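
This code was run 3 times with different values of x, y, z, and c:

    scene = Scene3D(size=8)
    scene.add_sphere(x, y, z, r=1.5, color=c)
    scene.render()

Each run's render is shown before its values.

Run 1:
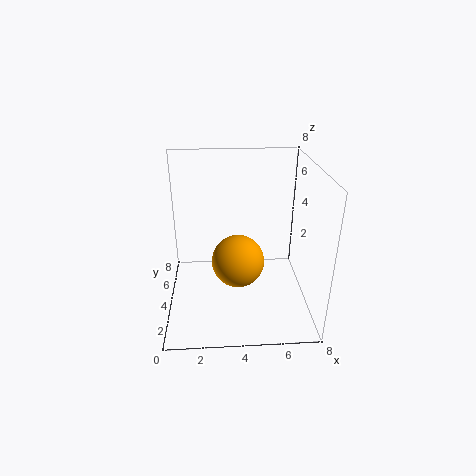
x = 4; y = 4; z = 2.5; c = 'orange'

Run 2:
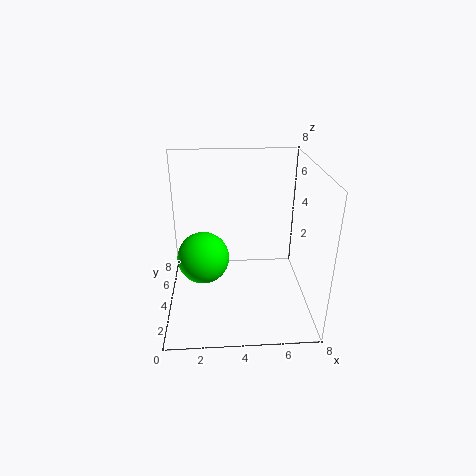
x = 2; y = 4.5; z = 2.5; c = 'lime'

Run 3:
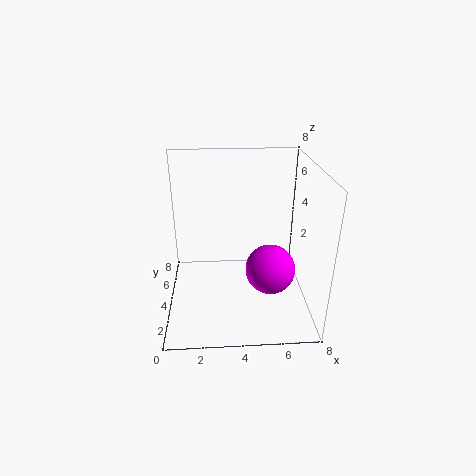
x = 6; y = 4.5; z = 1.5; c = 'magenta'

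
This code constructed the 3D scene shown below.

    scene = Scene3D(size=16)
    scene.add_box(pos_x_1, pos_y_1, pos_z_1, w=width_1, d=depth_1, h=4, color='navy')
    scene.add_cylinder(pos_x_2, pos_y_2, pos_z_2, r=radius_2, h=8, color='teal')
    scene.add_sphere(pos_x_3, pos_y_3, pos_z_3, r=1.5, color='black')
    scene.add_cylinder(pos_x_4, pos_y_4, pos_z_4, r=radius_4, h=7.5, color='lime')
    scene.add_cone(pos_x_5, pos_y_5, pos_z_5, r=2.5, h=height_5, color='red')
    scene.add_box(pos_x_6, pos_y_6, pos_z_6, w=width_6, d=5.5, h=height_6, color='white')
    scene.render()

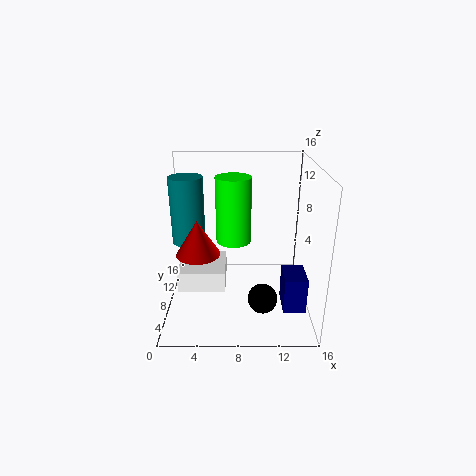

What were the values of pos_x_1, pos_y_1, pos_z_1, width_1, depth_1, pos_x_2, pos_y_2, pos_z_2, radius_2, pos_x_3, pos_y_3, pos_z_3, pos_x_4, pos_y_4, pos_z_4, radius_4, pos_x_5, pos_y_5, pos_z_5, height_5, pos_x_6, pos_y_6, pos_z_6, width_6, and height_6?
pos_x_1 = 13; pos_y_1 = 4.5; pos_z_1 = 0.5; width_1 = 2.5; depth_1 = 3.5; pos_x_2 = 2; pos_y_2 = 11.5; pos_z_2 = 6; radius_2 = 2; pos_x_3 = 10.5; pos_y_3 = 3; pos_z_3 = 3.5; pos_x_4 = 7.5; pos_y_4 = 9.5; pos_z_4 = 7; radius_4 = 2; pos_x_5 = 3.5; pos_y_5 = 8; pos_z_5 = 6; height_5 = 4; pos_x_6 = 1; pos_y_6 = 7; pos_z_6 = 1.5; width_6 = 5.5; height_6 = 2.5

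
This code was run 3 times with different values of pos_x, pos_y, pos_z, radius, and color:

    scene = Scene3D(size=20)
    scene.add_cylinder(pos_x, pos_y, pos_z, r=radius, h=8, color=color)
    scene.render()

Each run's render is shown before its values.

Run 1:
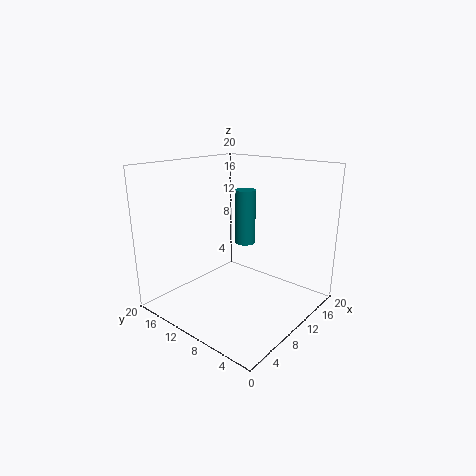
pos_x = 13.5
pos_y = 11.5
pos_z = 8
radius = 1.5
color = 'teal'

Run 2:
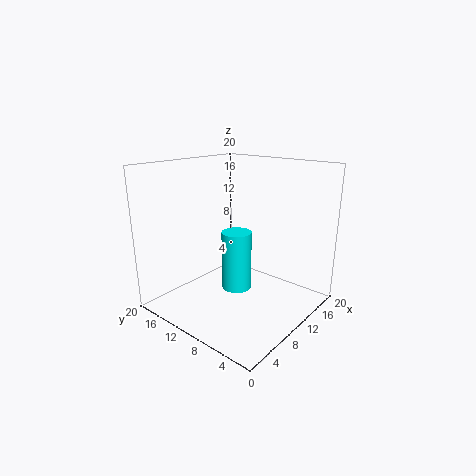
pos_x = 8.5
pos_y = 9
pos_z = 3.5
radius = 2
color = 'cyan'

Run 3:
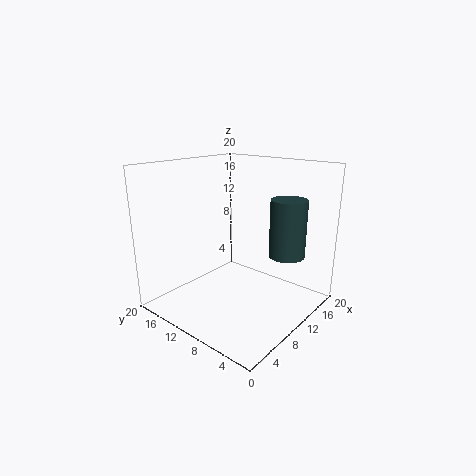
pos_x = 14
pos_y = 4.5
pos_z = 7.5
radius = 2.5
color = 'darkslategray'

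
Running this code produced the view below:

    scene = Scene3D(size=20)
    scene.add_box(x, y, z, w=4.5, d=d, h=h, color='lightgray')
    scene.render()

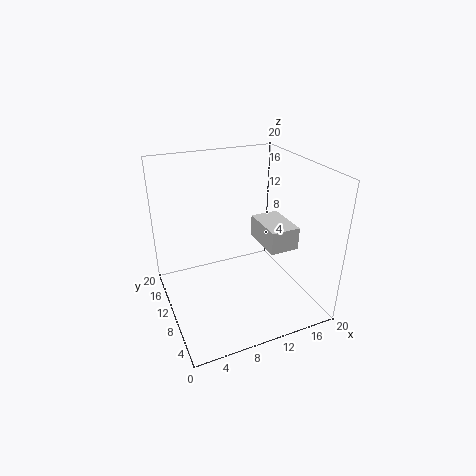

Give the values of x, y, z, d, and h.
x = 15; y = 9; z = 6.5; d = 7; h = 3.5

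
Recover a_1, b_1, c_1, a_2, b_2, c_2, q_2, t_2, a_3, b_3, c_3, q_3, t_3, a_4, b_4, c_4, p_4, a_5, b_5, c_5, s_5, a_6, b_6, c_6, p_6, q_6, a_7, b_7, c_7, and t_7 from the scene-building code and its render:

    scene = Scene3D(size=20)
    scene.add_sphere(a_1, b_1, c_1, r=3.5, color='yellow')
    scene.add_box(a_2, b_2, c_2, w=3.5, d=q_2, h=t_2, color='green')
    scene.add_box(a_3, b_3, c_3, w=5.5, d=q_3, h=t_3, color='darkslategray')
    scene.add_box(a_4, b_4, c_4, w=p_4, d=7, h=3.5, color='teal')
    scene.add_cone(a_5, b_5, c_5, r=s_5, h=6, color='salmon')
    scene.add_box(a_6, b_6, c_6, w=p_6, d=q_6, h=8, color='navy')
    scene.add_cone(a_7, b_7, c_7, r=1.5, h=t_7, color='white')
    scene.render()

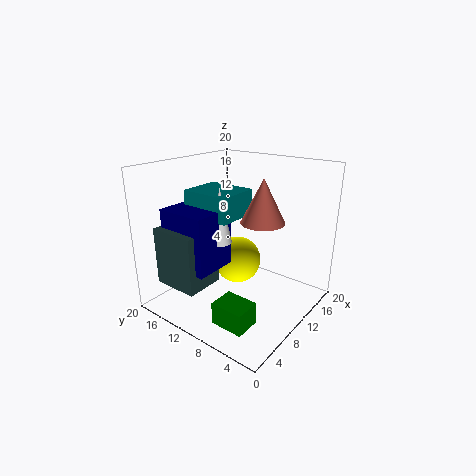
a_1 = 12.5; b_1 = 12; c_1 = 5; a_2 = 2.5; b_2 = 4; c_2 = 1; q_2 = 4.5; t_2 = 3; a_3 = 2; b_3 = 11.5; c_3 = 4; q_3 = 6.5; t_3 = 8; a_4 = 6.5; b_4 = 9.5; c_4 = 13; p_4 = 6; a_5 = 11.5; b_5 = 7; c_5 = 12.5; s_5 = 3; a_6 = 3; b_6 = 10.5; c_6 = 6.5; p_6 = 6; q_6 = 7; a_7 = 7.5; b_7 = 11; c_7 = 10; t_7 = 7.5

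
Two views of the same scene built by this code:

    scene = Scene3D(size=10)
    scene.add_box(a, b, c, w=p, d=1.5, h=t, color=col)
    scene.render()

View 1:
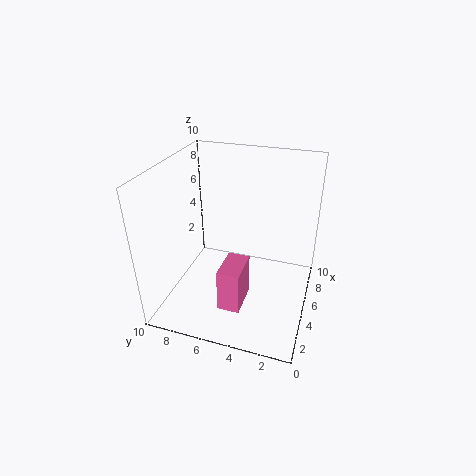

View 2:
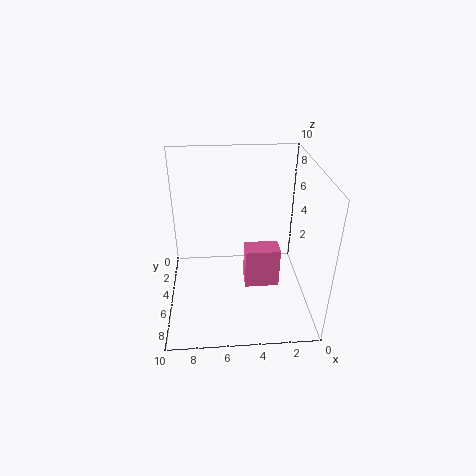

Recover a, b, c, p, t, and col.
a = 2, b = 4, c = 1, p = 2.5, t = 3, col = 'hotpink'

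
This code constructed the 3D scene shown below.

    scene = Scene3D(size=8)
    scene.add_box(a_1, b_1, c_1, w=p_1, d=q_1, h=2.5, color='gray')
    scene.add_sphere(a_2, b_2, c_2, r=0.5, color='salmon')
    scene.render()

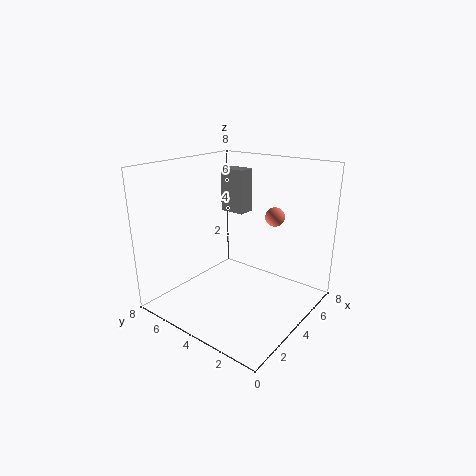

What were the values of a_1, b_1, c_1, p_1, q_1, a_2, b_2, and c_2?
a_1 = 5
b_1 = 4.5
c_1 = 5
p_1 = 1
q_1 = 1.5
a_2 = 4.5
b_2 = 2
c_2 = 5.5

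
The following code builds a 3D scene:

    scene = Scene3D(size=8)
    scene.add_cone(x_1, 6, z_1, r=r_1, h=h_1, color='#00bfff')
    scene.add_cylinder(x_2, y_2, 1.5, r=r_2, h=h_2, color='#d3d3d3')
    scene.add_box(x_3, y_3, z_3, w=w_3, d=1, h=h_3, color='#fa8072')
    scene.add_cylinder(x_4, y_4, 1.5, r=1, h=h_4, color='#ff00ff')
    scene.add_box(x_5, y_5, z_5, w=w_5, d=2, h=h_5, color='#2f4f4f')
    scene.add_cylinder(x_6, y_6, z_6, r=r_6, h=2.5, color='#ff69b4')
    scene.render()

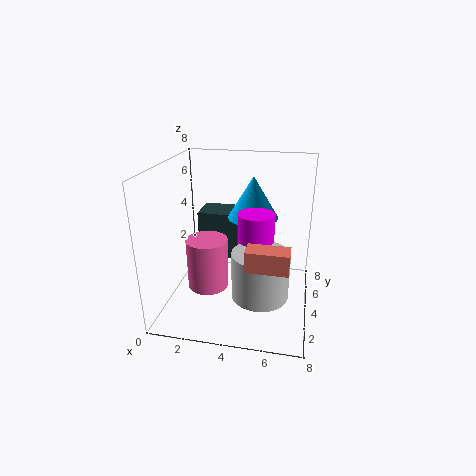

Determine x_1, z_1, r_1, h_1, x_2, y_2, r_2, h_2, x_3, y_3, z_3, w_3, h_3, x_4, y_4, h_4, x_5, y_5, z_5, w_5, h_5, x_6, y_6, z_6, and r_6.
x_1 = 4.5; z_1 = 4.5; r_1 = 1.5; h_1 = 2.5; x_2 = 5.5; y_2 = 2.5; r_2 = 1.5; h_2 = 2.5; x_3 = 5; y_3 = 0.5; z_3 = 4; w_3 = 2; h_3 = 1; x_4 = 5; y_4 = 4; h_4 = 4; x_5 = 1; y_5 = 6; z_5 = 1.5; w_5 = 2.5; h_5 = 3; x_6 = 3; y_6 = 1.5; z_6 = 2.5; r_6 = 1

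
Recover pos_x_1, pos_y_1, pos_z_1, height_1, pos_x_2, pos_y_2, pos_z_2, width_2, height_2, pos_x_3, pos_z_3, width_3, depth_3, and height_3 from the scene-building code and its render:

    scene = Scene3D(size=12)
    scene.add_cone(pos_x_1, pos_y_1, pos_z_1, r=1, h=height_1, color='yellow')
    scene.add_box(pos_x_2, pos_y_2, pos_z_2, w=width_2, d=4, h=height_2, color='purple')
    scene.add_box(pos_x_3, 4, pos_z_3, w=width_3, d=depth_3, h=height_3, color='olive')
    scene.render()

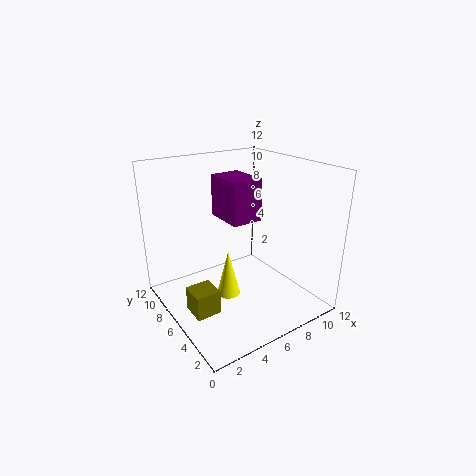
pos_x_1 = 5, pos_y_1 = 6, pos_z_1 = 1, height_1 = 4, pos_x_2 = 7, pos_y_2 = 8, pos_z_2 = 6, width_2 = 3, height_2 = 4, pos_x_3 = 1, pos_z_3 = 1, width_3 = 2, depth_3 = 2, height_3 = 2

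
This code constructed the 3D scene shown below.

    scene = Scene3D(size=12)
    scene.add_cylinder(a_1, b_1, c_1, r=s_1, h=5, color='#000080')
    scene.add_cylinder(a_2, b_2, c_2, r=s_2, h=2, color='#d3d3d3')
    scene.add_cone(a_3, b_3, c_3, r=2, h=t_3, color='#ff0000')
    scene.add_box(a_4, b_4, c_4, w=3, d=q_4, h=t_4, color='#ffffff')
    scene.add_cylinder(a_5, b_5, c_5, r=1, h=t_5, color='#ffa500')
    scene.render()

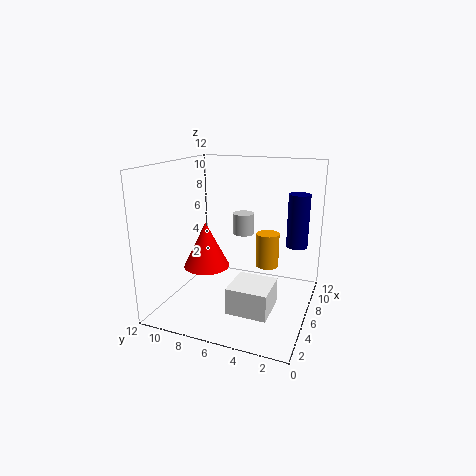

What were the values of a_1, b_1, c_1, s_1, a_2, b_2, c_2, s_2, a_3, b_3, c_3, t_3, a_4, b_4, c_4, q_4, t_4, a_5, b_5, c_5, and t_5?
a_1 = 11, b_1 = 2, c_1 = 4, s_1 = 1, a_2 = 10, b_2 = 7, c_2 = 5, s_2 = 1, a_3 = 6, b_3 = 9, c_3 = 3, t_3 = 4, a_4 = 1, b_4 = 2, c_4 = 2, q_4 = 3, t_4 = 2, a_5 = 8, b_5 = 4, c_5 = 3, t_5 = 3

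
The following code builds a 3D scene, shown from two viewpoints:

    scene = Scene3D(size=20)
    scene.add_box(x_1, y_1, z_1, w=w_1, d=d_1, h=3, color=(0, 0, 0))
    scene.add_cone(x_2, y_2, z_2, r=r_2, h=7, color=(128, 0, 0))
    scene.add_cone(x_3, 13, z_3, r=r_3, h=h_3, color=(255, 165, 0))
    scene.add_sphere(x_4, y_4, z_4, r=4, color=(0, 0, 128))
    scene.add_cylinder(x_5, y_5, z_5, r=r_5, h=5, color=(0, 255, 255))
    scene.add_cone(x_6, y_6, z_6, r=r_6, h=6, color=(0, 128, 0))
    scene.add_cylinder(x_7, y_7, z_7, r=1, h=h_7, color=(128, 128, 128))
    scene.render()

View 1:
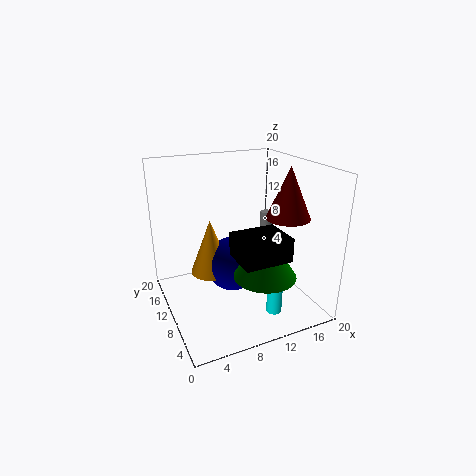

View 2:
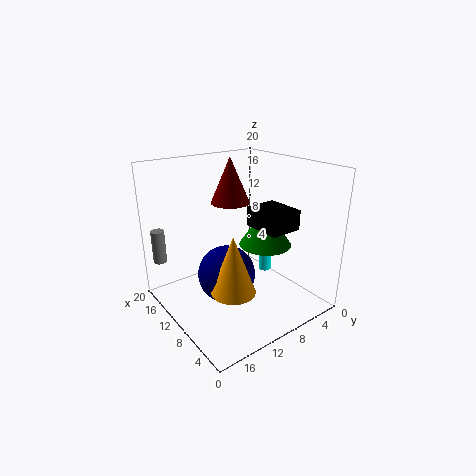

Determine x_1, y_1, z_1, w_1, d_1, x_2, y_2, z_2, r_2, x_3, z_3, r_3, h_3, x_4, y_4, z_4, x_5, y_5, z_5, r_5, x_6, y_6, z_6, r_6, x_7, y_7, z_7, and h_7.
x_1 = 7; y_1 = 1; z_1 = 10; w_1 = 6; d_1 = 5; x_2 = 16; y_2 = 7; z_2 = 13; r_2 = 3; x_3 = 7; z_3 = 4; r_3 = 3; h_3 = 8; x_4 = 10; y_4 = 12; z_4 = 5; x_5 = 12; y_5 = 3; z_5 = 2; r_5 = 1; x_6 = 11; y_6 = 4; z_6 = 7; r_6 = 4; x_7 = 19; y_7 = 18; z_7 = 5; h_7 = 5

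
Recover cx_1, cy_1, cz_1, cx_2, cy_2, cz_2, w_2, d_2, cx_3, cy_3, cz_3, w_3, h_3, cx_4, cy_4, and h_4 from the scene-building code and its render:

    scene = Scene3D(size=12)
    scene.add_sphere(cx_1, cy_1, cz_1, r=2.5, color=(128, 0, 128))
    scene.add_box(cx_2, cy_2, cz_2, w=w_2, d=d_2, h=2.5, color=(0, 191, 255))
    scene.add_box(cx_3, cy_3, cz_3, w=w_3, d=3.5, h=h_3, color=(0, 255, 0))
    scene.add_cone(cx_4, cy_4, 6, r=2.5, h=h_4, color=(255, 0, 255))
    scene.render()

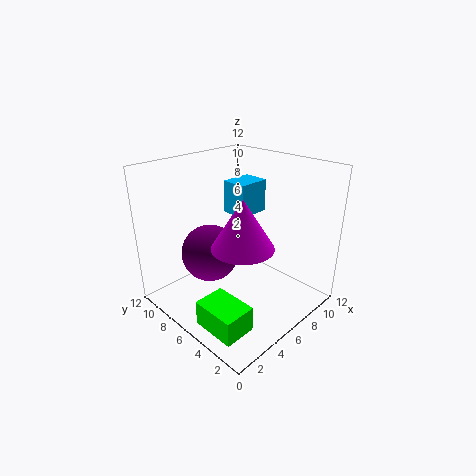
cx_1 = 5, cy_1 = 8.5, cz_1 = 4, cx_2 = 5, cy_2 = 4.5, cz_2 = 8.5, w_2 = 2.5, d_2 = 2, cx_3 = 0.5, cy_3 = 1.5, cz_3 = 1, w_3 = 2.5, h_3 = 2, cx_4 = 5, cy_4 = 4.5, h_4 = 4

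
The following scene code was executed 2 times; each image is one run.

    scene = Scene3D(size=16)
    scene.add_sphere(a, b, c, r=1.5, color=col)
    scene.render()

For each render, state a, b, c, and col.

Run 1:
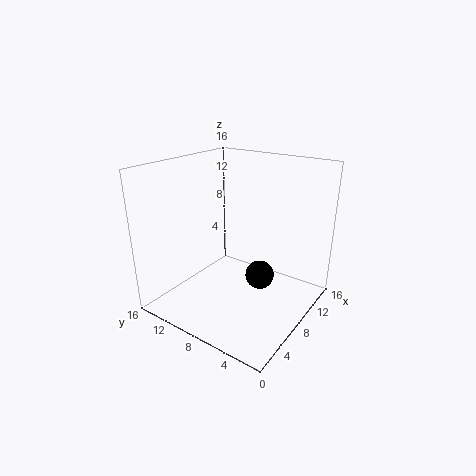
a = 7, b = 4.5, c = 5, col = 'black'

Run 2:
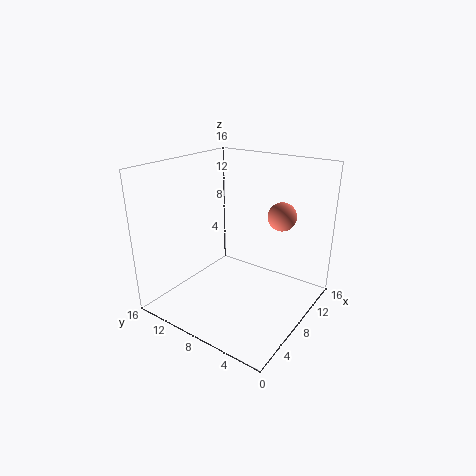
a = 9.5, b = 3.5, c = 11, col = 'salmon'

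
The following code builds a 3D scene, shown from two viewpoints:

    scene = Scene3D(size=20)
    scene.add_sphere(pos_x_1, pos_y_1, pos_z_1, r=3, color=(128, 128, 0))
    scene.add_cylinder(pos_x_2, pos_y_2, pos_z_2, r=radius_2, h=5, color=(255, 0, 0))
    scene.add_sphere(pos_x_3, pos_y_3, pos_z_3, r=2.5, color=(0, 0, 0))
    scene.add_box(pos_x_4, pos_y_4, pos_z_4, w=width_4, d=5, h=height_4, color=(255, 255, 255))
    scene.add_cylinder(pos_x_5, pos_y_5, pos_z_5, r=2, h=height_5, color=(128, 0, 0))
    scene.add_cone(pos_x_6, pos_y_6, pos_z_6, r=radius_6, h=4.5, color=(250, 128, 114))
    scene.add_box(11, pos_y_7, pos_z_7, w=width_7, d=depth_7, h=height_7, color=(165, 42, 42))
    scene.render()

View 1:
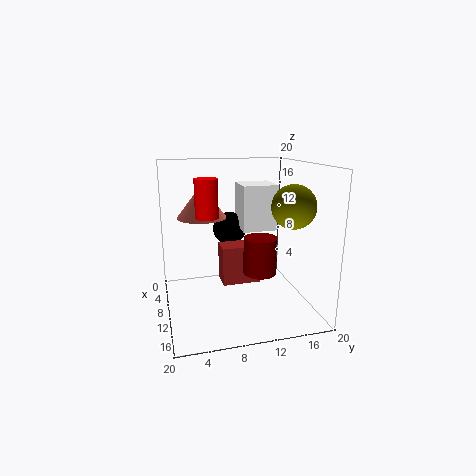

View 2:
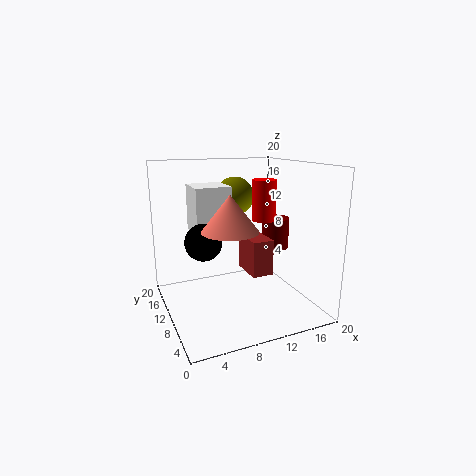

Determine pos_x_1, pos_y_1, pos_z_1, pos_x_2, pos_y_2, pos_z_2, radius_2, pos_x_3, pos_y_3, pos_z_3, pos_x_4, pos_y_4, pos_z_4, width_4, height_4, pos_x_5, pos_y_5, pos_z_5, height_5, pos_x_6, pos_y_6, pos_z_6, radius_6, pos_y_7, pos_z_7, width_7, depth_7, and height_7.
pos_x_1 = 12.5
pos_y_1 = 17
pos_z_1 = 14.5
pos_x_2 = 11.5
pos_y_2 = 5.5
pos_z_2 = 13.5
radius_2 = 1.5
pos_x_3 = 5
pos_y_3 = 10
pos_z_3 = 10
pos_x_4 = 4.5
pos_y_4 = 11
pos_z_4 = 10.5
width_4 = 5
height_4 = 6.5
pos_x_5 = 16.5
pos_y_5 = 11
pos_z_5 = 7.5
height_5 = 4.5
pos_x_6 = 7
pos_y_6 = 5.5
pos_z_6 = 12.5
radius_6 = 3.5
pos_y_7 = 7
pos_z_7 = 5
width_7 = 3
depth_7 = 5
height_7 = 5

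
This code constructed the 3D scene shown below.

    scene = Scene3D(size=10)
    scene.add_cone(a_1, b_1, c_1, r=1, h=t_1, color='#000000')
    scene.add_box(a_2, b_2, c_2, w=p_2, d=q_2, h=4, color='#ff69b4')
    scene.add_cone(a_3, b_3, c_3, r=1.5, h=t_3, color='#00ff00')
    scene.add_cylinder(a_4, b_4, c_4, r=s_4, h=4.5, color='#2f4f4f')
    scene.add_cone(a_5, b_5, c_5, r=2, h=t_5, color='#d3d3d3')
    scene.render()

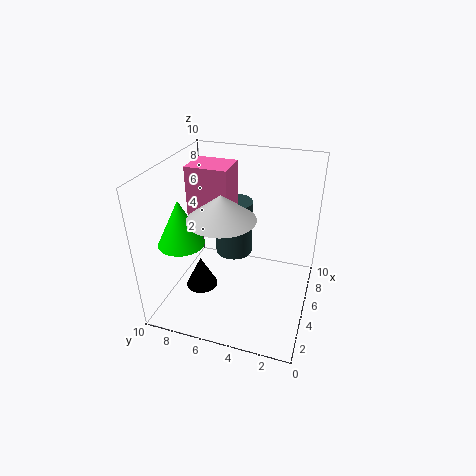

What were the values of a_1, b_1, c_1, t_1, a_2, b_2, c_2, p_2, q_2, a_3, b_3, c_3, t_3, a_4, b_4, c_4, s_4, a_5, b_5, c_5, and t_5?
a_1 = 2; b_1 = 6.5; c_1 = 3; t_1 = 2; a_2 = 5.5; b_2 = 6; c_2 = 5.5; p_2 = 2.5; q_2 = 3; a_3 = 2.5; b_3 = 8; c_3 = 5.5; t_3 = 3; a_4 = 8.5; b_4 = 6.5; c_4 = 1.5; s_4 = 1.5; a_5 = 2; b_5 = 5; c_5 = 8; t_5 = 1.5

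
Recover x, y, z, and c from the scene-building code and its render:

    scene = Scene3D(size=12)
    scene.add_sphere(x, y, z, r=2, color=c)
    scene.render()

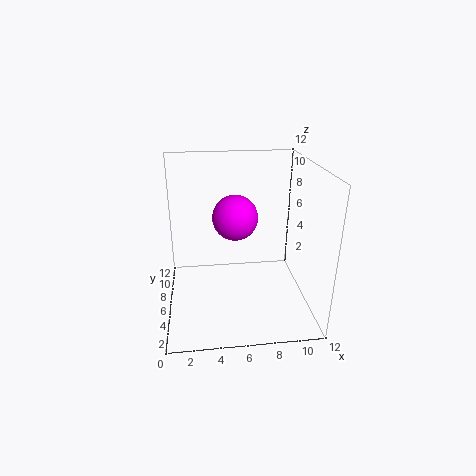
x = 6
y = 8
z = 7
c = 'magenta'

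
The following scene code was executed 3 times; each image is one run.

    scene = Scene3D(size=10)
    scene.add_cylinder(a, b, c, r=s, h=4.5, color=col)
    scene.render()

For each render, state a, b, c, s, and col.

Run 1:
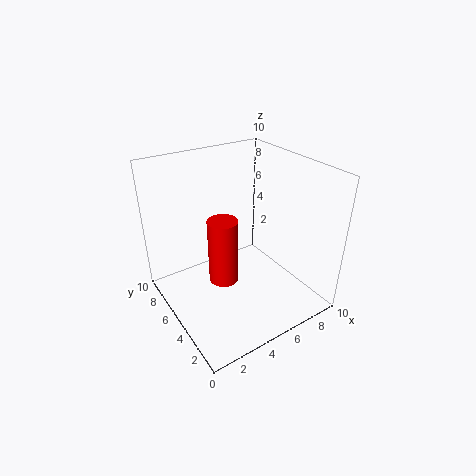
a = 3.5; b = 4.5; c = 2.5; s = 1; col = 'red'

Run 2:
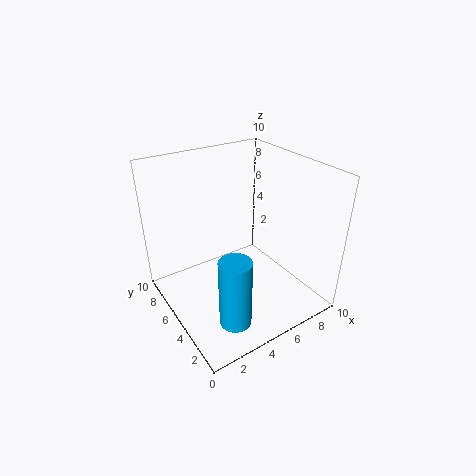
a = 2.5; b = 1.5; c = 1.5; s = 1; col = 'deepskyblue'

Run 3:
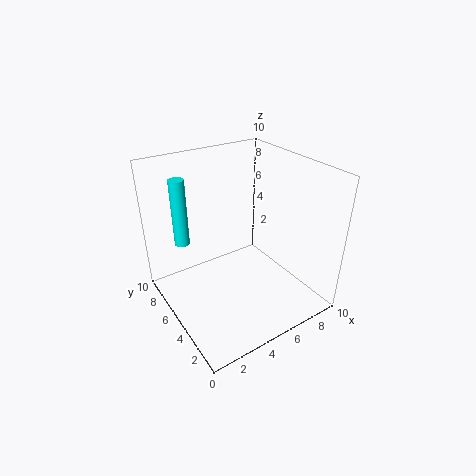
a = 1.5; b = 6.5; c = 5; s = 0.5; col = 'cyan'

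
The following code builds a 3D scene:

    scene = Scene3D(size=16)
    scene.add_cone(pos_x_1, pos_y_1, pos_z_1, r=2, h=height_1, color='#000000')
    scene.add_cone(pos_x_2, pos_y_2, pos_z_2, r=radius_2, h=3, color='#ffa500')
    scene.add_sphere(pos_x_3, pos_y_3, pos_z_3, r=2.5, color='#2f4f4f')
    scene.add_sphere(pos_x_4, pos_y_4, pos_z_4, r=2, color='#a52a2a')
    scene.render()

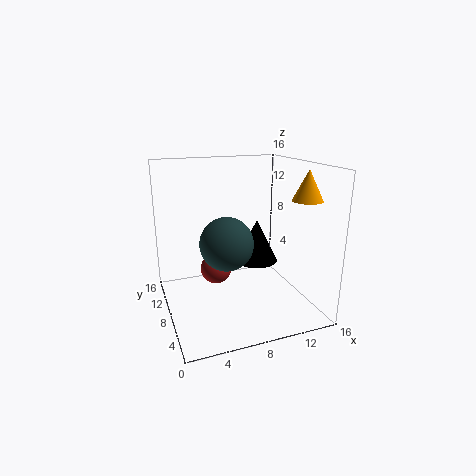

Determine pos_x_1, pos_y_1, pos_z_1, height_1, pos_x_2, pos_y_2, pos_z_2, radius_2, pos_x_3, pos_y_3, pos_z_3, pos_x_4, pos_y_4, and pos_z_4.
pos_x_1 = 8
pos_y_1 = 3
pos_z_1 = 7.5
height_1 = 4
pos_x_2 = 13
pos_y_2 = 2.5
pos_z_2 = 13
radius_2 = 1.5
pos_x_3 = 5
pos_y_3 = 3
pos_z_3 = 9.5
pos_x_4 = 7
pos_y_4 = 13.5
pos_z_4 = 2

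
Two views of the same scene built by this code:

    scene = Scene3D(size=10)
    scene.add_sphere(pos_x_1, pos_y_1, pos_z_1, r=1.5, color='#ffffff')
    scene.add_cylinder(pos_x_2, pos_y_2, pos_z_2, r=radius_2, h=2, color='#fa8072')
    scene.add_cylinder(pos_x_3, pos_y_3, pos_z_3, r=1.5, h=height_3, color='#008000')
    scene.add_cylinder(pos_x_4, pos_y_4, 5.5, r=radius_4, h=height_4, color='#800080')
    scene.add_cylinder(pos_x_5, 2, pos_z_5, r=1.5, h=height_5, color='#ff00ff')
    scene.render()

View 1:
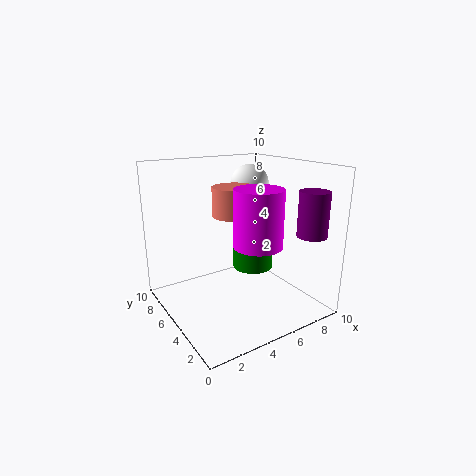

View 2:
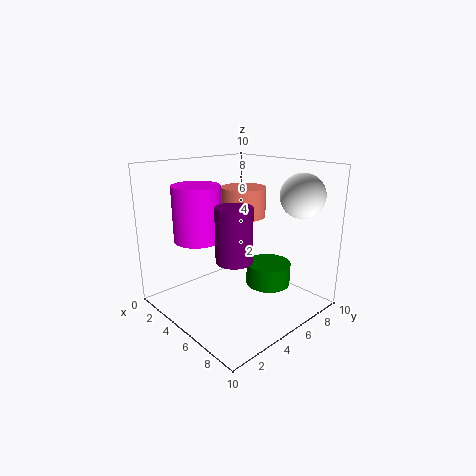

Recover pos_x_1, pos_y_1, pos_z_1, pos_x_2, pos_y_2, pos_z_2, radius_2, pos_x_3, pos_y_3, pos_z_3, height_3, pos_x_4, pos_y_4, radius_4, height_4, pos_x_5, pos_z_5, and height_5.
pos_x_1 = 8, pos_y_1 = 8, pos_z_1 = 8, pos_x_2 = 5, pos_y_2 = 5.5, pos_z_2 = 6.5, radius_2 = 1.5, pos_x_3 = 7, pos_y_3 = 6, pos_z_3 = 2, height_3 = 1.5, pos_x_4 = 8.5, pos_y_4 = 1.5, radius_4 = 1, height_4 = 3, pos_x_5 = 4.5, pos_z_5 = 5.5, height_5 = 3.5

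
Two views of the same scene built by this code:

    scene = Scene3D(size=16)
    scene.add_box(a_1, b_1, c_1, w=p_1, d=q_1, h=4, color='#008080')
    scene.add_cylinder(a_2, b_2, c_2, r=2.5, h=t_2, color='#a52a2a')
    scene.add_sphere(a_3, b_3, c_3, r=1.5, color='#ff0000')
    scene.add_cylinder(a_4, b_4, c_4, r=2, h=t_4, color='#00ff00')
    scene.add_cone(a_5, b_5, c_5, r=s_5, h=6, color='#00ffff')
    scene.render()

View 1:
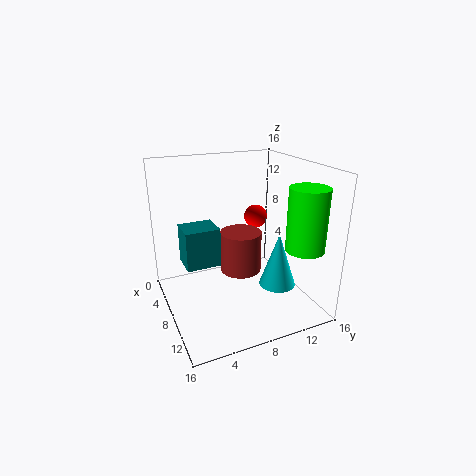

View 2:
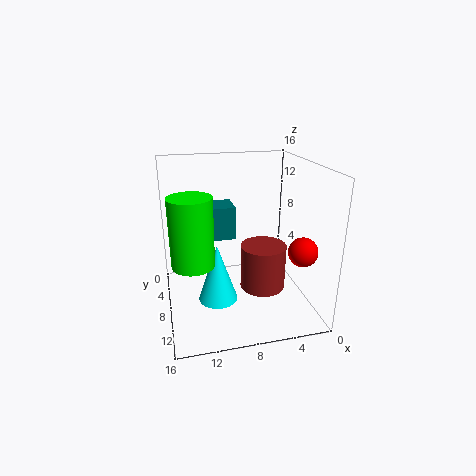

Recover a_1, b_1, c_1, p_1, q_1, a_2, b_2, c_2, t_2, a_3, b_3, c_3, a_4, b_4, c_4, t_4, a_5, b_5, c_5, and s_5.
a_1 = 7.5
b_1 = 1.5
c_1 = 6.5
p_1 = 3
q_1 = 3.5
a_2 = 5.5
b_2 = 9.5
c_2 = 2.5
t_2 = 5
a_3 = 2.5
b_3 = 13
c_3 = 8
a_4 = 13.5
b_4 = 13
c_4 = 8
t_4 = 6.5
a_5 = 11
b_5 = 11.5
c_5 = 3
s_5 = 2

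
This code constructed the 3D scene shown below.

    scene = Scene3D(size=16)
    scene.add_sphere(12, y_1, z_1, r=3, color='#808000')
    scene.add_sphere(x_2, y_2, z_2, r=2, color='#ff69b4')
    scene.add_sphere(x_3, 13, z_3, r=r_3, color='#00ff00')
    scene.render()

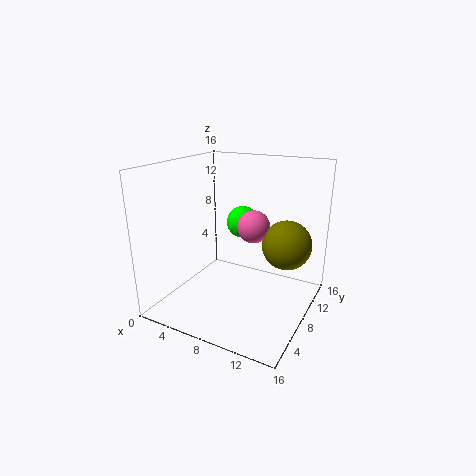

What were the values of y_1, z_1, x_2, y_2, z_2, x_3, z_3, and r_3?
y_1 = 13; z_1 = 6; x_2 = 8; y_2 = 12; z_2 = 8; x_3 = 6; z_3 = 8; r_3 = 2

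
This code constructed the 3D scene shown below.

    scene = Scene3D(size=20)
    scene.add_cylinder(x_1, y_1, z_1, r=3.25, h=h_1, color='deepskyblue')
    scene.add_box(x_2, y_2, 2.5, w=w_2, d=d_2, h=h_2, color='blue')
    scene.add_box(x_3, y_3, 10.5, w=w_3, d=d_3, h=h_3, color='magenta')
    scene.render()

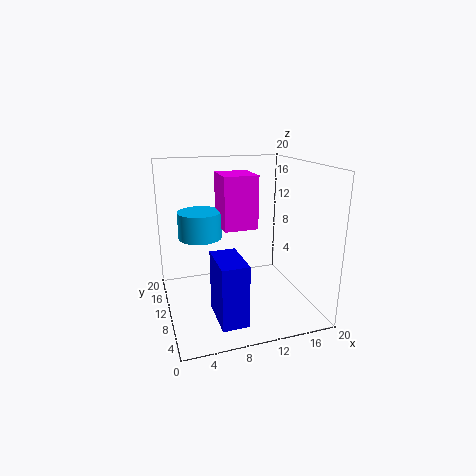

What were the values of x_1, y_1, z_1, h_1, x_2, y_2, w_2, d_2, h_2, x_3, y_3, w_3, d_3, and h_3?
x_1 = 5.75
y_1 = 15.25
z_1 = 8.75
h_1 = 4
x_2 = 5
y_2 = 0.25
w_2 = 3.25
d_2 = 5.75
h_2 = 7.75
x_3 = 8.5
y_3 = 11.25
w_3 = 5
d_3 = 5.5
h_3 = 7.75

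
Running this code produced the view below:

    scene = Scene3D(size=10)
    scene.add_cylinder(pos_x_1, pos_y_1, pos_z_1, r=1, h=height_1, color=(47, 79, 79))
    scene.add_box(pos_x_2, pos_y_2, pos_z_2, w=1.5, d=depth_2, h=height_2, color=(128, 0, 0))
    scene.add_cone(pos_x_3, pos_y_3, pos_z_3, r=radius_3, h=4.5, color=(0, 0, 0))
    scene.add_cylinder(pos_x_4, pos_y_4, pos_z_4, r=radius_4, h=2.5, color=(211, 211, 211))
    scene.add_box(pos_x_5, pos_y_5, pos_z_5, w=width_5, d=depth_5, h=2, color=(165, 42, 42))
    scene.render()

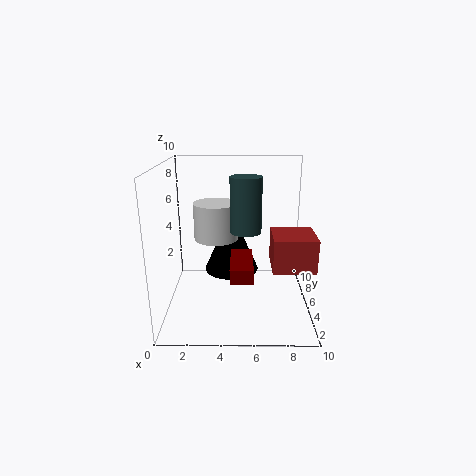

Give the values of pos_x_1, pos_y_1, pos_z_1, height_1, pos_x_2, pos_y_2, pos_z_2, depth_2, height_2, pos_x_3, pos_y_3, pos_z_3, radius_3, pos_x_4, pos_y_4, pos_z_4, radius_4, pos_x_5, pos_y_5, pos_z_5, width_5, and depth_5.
pos_x_1 = 5.5, pos_y_1 = 3.5, pos_z_1 = 6, height_1 = 3.5, pos_x_2 = 4.5, pos_y_2 = 2, pos_z_2 = 3, depth_2 = 3.5, height_2 = 1, pos_x_3 = 4.5, pos_y_3 = 6.5, pos_z_3 = 2, radius_3 = 2, pos_x_4 = 3.5, pos_y_4 = 5, pos_z_4 = 5, radius_4 = 1.5, pos_x_5 = 7, pos_y_5 = 0.5, pos_z_5 = 4.5, width_5 = 2.5, depth_5 = 2.5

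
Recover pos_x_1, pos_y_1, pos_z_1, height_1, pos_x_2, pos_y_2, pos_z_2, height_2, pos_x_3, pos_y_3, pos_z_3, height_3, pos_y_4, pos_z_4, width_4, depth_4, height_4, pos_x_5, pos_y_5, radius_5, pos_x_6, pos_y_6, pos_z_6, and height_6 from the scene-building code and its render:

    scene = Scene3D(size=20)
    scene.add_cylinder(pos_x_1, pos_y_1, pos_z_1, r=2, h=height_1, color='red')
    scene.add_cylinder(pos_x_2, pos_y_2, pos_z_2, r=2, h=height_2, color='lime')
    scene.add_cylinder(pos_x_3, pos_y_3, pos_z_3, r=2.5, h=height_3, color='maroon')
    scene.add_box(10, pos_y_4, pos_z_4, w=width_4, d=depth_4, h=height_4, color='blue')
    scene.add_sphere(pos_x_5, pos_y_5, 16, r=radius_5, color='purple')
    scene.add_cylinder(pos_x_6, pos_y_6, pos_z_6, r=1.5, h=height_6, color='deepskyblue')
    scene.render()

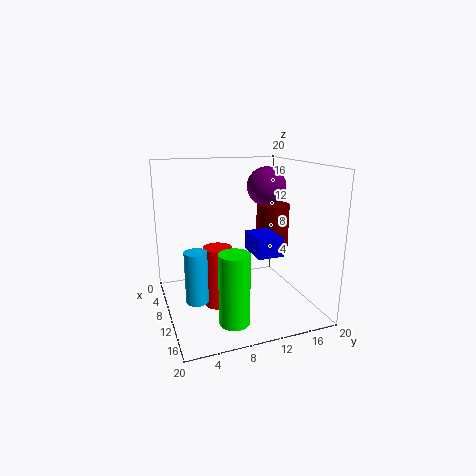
pos_x_1 = 10; pos_y_1 = 7; pos_z_1 = 0.5; height_1 = 8.5; pos_x_2 = 15.5; pos_y_2 = 7.5; pos_z_2 = 0.5; height_2 = 9.5; pos_x_3 = 6.5; pos_y_3 = 17; pos_z_3 = 6; height_3 = 7.5; pos_y_4 = 11; pos_z_4 = 8.5; width_4 = 5; depth_4 = 3.5; height_4 = 2.5; pos_x_5 = 5; pos_y_5 = 16.5; radius_5 = 3; pos_x_6 = 12; pos_y_6 = 3.5; pos_z_6 = 2.5; height_6 = 7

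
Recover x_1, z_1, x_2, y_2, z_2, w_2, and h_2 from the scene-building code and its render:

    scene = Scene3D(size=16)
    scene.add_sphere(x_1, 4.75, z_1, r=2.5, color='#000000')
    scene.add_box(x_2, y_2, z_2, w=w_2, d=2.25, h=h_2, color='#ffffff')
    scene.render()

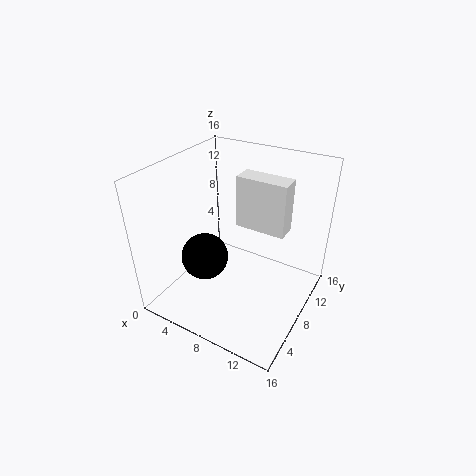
x_1 = 5.75; z_1 = 6.75; x_2 = 7.5; y_2 = 8.5; z_2 = 9.25; w_2 = 5.5; h_2 = 5.75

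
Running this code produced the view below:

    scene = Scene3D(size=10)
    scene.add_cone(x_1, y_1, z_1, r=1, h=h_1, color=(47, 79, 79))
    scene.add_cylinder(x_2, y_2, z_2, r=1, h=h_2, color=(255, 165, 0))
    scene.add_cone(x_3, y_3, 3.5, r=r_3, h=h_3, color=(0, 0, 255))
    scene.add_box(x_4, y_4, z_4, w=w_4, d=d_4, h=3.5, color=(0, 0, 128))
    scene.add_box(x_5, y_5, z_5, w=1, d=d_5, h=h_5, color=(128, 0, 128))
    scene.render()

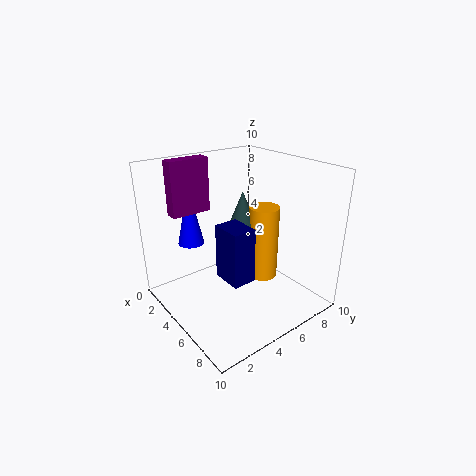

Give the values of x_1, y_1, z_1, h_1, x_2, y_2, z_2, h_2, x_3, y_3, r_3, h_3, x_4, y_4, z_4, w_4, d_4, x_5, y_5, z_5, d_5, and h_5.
x_1 = 5.5, y_1 = 5, z_1 = 6, h_1 = 2.5, x_2 = 6.5, y_2 = 6, z_2 = 2.5, h_2 = 5, x_3 = 1, y_3 = 3.5, r_3 = 1, h_3 = 4.5, x_4 = 6, y_4 = 2.5, z_4 = 3.5, w_4 = 2, d_4 = 1.5, x_5 = 0.5, y_5 = 2, z_5 = 6, d_5 = 3, h_5 = 4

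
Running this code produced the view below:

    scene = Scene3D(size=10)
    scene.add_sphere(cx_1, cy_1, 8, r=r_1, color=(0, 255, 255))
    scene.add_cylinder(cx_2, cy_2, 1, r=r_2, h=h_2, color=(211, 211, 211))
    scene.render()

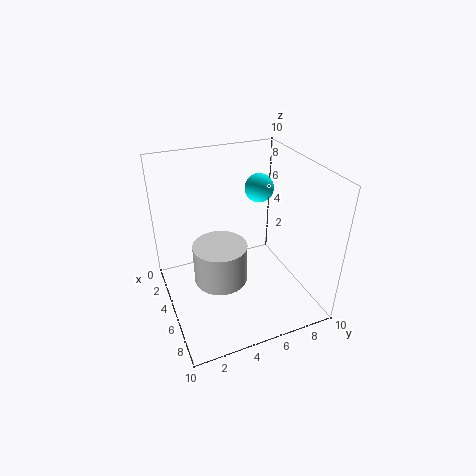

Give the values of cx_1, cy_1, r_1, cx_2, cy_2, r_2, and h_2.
cx_1 = 4, cy_1 = 7, r_1 = 1, cx_2 = 4, cy_2 = 4, r_2 = 2, h_2 = 3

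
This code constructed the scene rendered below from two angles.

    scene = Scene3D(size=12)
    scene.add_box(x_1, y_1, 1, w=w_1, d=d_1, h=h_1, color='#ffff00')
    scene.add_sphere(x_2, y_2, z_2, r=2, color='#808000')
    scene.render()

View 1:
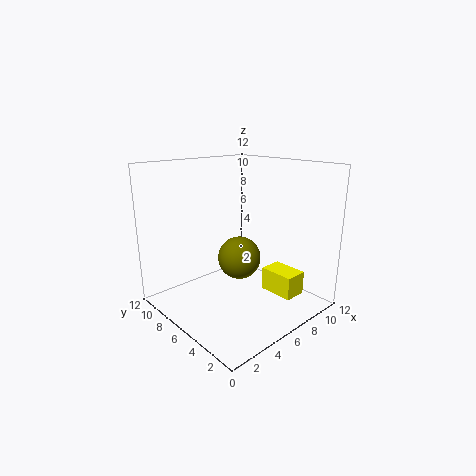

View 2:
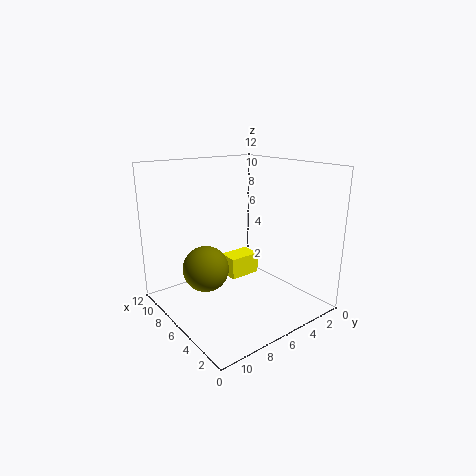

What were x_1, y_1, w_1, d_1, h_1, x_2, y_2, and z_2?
x_1 = 8
y_1 = 2
w_1 = 2
d_1 = 3
h_1 = 2
x_2 = 8
y_2 = 8
z_2 = 3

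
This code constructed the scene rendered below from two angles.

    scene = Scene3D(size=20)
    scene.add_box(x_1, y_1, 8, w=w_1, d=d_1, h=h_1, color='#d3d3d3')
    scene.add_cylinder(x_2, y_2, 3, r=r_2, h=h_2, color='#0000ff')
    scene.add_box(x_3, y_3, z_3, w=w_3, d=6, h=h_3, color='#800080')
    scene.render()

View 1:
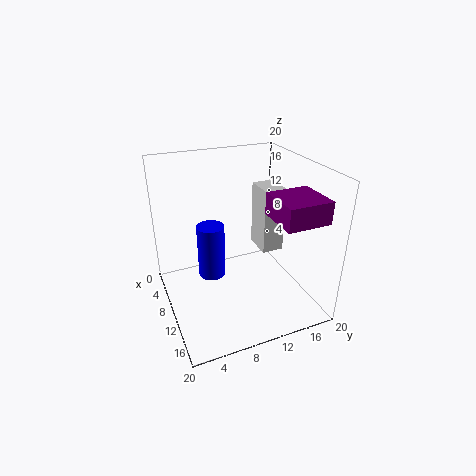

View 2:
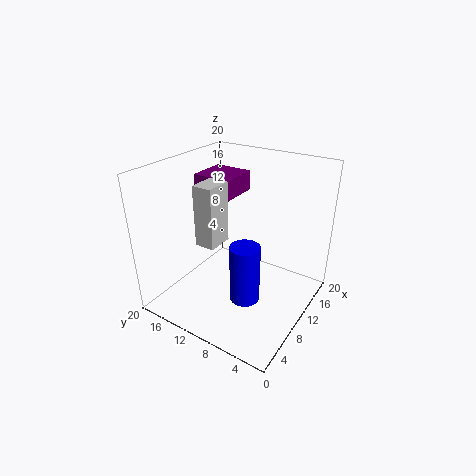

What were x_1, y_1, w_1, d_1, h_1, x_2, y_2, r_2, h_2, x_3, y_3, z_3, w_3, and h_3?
x_1 = 8
y_1 = 13
w_1 = 4
d_1 = 3
h_1 = 9
x_2 = 7
y_2 = 7
r_2 = 2
h_2 = 8
x_3 = 12
y_3 = 13
z_3 = 14
w_3 = 6
h_3 = 3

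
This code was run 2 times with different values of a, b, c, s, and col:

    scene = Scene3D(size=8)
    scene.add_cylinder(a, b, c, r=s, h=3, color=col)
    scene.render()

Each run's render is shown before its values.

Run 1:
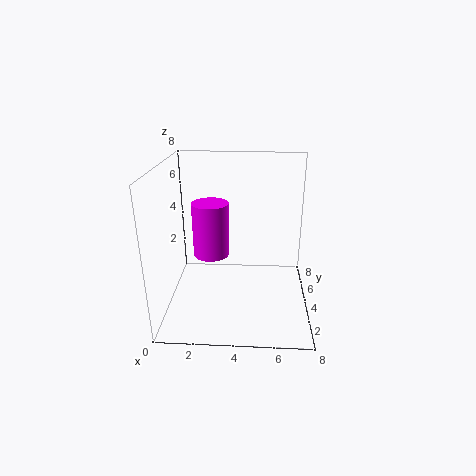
a = 2.5, b = 4, c = 3, s = 1, col = 'magenta'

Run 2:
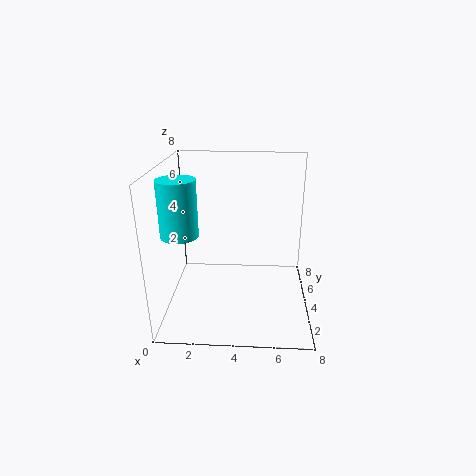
a = 1, b = 3, c = 4.5, s = 1, col = 'cyan'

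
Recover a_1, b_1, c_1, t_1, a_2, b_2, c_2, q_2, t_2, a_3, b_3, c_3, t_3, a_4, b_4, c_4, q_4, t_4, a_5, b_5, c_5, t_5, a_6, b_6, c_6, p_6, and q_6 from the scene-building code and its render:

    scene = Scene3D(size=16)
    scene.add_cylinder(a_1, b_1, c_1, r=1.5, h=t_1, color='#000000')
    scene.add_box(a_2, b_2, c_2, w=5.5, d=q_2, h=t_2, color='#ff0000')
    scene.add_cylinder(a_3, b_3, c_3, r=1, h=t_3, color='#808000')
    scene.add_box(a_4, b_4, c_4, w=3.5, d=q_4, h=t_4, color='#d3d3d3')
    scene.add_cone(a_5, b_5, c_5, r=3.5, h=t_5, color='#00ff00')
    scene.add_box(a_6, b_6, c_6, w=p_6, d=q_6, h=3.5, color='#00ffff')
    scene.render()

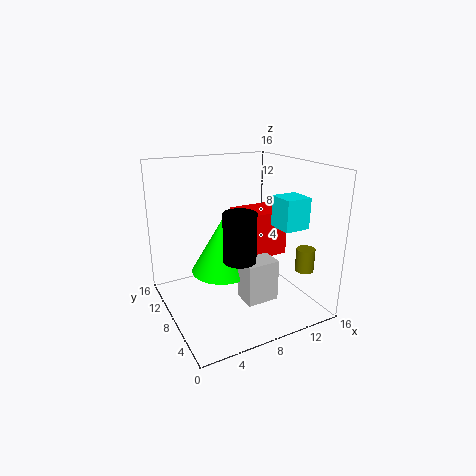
a_1 = 5; b_1 = 2; c_1 = 8.5; t_1 = 4.5; a_2 = 9.5; b_2 = 8.5; c_2 = 4.5; q_2 = 4.5; t_2 = 5.5; a_3 = 13.5; b_3 = 3; c_3 = 5; t_3 = 2.5; a_4 = 7; b_4 = 3.5; c_4 = 2; q_4 = 2.5; t_4 = 4.5; a_5 = 6.5; b_5 = 9; c_5 = 4; t_5 = 6; a_6 = 12; b_6 = 4.5; c_6 = 9; p_6 = 3; q_6 = 3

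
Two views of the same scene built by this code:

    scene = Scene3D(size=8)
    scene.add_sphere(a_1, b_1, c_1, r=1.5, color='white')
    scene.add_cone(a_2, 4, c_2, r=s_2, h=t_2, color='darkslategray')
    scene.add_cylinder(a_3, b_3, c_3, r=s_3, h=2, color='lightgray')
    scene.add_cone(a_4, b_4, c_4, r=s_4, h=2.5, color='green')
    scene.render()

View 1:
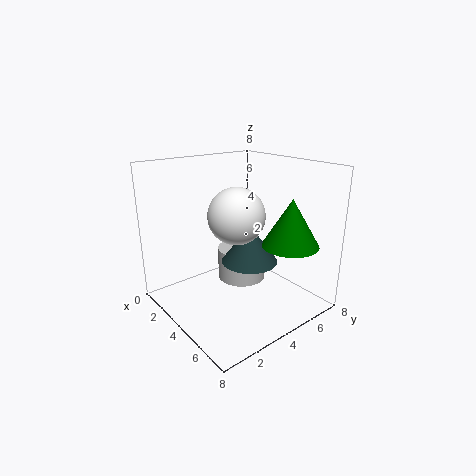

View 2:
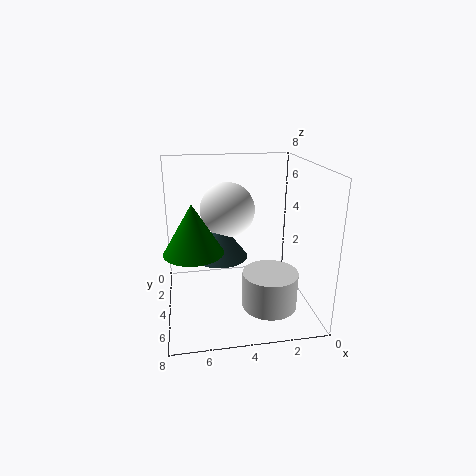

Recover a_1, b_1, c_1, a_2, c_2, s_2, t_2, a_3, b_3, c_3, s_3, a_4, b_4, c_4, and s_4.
a_1 = 4.5; b_1 = 3.5; c_1 = 5.5; a_2 = 5; c_2 = 3; s_2 = 1.5; t_2 = 2; a_3 = 2.5; b_3 = 5.5; c_3 = 0.5; s_3 = 1.5; a_4 = 6.5; b_4 = 5.5; c_4 = 4; s_4 = 1.5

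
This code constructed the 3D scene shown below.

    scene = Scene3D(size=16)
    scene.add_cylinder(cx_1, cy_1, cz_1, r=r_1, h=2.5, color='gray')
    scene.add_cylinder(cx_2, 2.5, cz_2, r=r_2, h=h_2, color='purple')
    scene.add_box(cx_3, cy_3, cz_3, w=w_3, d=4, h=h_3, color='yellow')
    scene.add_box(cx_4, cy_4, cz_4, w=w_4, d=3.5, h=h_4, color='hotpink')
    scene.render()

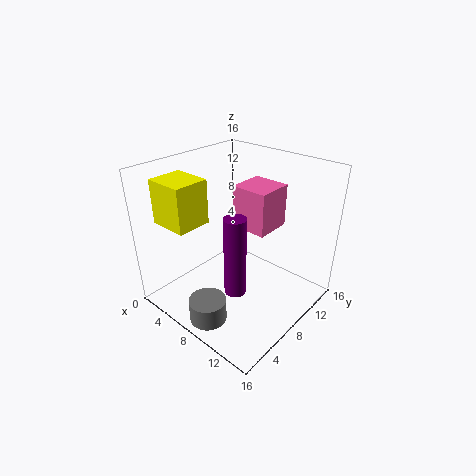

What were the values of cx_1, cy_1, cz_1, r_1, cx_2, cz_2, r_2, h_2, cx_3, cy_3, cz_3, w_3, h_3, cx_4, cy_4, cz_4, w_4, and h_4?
cx_1 = 8.5; cy_1 = 2.5; cz_1 = 0.5; r_1 = 2; cx_2 = 12.5; cz_2 = 6.5; r_2 = 1; h_2 = 7.5; cx_3 = 0.5; cy_3 = 2.5; cz_3 = 9.5; w_3 = 4.5; h_3 = 5; cx_4 = 10; cy_4 = 5; cz_4 = 11.5; w_4 = 3.5; h_4 = 4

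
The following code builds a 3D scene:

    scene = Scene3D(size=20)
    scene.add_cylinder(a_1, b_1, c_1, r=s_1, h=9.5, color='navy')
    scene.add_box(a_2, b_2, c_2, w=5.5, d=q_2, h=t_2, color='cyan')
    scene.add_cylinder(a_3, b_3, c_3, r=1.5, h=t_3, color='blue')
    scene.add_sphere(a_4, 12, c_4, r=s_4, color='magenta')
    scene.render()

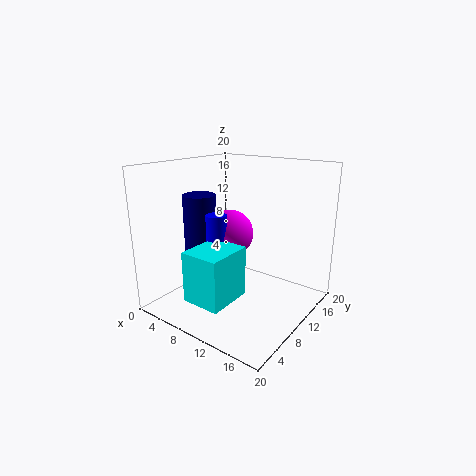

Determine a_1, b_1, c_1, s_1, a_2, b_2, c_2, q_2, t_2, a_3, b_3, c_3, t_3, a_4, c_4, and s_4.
a_1 = 2.5; b_1 = 10.5; c_1 = 5.5; s_1 = 2.5; a_2 = 6.5; b_2 = 2.5; c_2 = 2.5; q_2 = 6.5; t_2 = 7; a_3 = 7; b_3 = 9; c_3 = 8.5; t_3 = 4.5; a_4 = 7; c_4 = 9.5; s_4 = 3.5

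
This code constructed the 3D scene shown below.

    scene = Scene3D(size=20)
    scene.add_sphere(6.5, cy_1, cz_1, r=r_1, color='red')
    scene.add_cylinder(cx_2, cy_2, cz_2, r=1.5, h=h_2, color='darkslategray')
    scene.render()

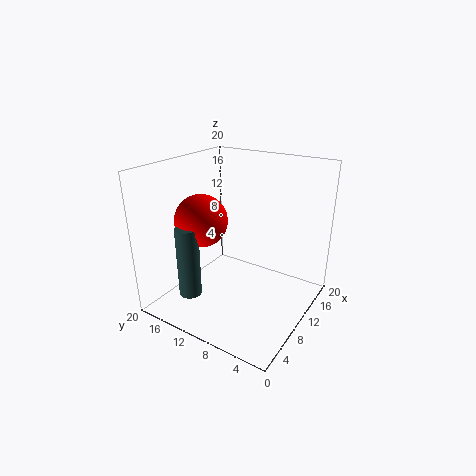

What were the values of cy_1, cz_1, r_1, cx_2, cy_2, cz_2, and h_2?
cy_1 = 13.5; cz_1 = 13; r_1 = 3.5; cx_2 = 3.5; cy_2 = 13.5; cz_2 = 3.5; h_2 = 9.5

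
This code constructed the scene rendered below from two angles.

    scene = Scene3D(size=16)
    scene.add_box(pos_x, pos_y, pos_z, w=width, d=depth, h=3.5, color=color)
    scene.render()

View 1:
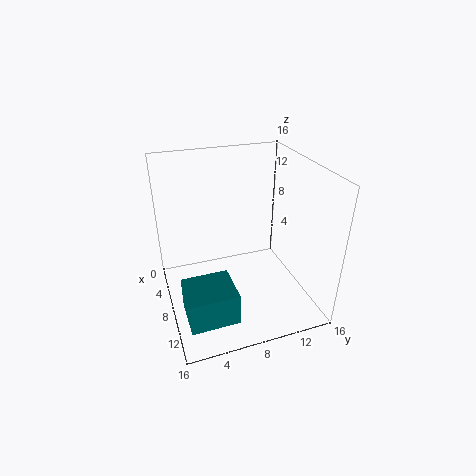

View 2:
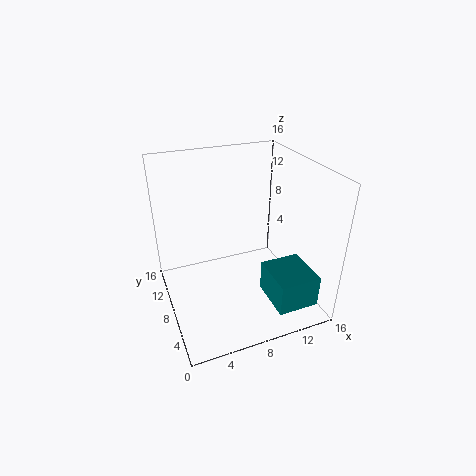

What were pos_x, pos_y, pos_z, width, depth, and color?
pos_x = 10, pos_y = 1, pos_z = 2, width = 4.5, depth = 5, color = 'teal'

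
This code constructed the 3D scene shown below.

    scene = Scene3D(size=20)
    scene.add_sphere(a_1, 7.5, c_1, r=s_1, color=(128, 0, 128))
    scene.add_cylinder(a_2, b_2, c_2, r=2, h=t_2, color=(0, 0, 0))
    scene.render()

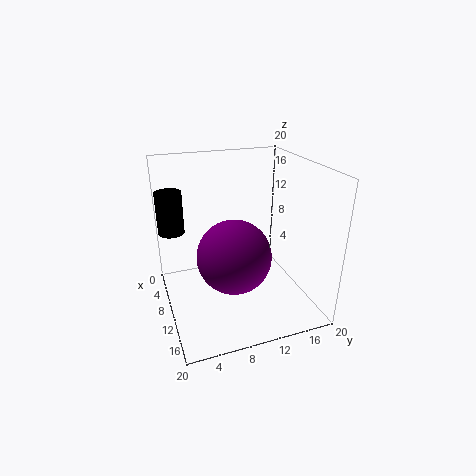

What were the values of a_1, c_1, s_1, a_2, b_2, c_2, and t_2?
a_1 = 15.5
c_1 = 10.5
s_1 = 4.5
a_2 = 2
b_2 = 2
c_2 = 8.5
t_2 = 6.5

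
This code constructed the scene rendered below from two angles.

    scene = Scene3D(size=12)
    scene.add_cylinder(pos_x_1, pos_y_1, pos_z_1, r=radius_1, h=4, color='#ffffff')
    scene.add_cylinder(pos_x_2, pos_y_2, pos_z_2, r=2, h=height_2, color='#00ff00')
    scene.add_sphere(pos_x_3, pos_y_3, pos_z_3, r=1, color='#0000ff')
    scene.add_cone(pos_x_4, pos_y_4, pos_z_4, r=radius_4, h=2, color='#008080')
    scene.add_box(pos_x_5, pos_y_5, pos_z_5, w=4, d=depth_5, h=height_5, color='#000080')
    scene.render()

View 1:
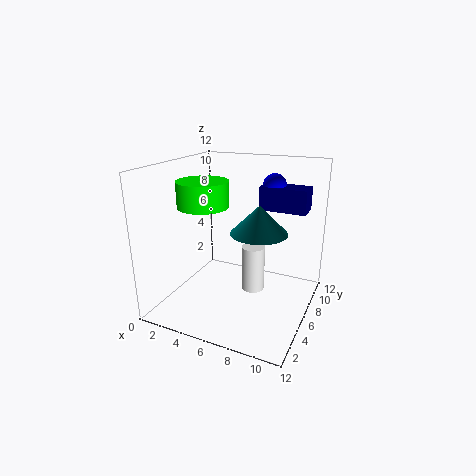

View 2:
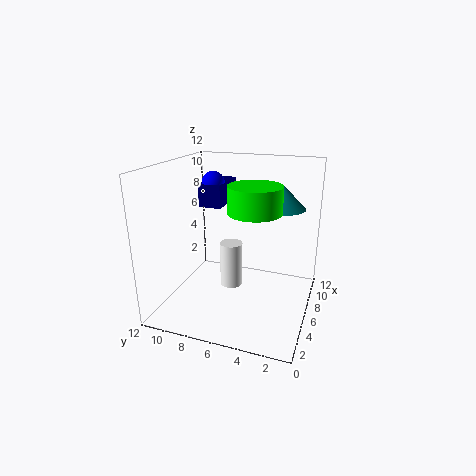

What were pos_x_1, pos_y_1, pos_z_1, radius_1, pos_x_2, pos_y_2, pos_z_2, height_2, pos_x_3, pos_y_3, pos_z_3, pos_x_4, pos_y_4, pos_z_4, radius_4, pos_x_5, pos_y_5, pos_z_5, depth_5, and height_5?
pos_x_1 = 7, pos_y_1 = 7, pos_z_1 = 1, radius_1 = 1, pos_x_2 = 4, pos_y_2 = 4, pos_z_2 = 9, height_2 = 2, pos_x_3 = 8, pos_y_3 = 9, pos_z_3 = 10, pos_x_4 = 9, pos_y_4 = 3, pos_z_4 = 8, radius_4 = 2, pos_x_5 = 7, pos_y_5 = 8, pos_z_5 = 8, depth_5 = 2, height_5 = 2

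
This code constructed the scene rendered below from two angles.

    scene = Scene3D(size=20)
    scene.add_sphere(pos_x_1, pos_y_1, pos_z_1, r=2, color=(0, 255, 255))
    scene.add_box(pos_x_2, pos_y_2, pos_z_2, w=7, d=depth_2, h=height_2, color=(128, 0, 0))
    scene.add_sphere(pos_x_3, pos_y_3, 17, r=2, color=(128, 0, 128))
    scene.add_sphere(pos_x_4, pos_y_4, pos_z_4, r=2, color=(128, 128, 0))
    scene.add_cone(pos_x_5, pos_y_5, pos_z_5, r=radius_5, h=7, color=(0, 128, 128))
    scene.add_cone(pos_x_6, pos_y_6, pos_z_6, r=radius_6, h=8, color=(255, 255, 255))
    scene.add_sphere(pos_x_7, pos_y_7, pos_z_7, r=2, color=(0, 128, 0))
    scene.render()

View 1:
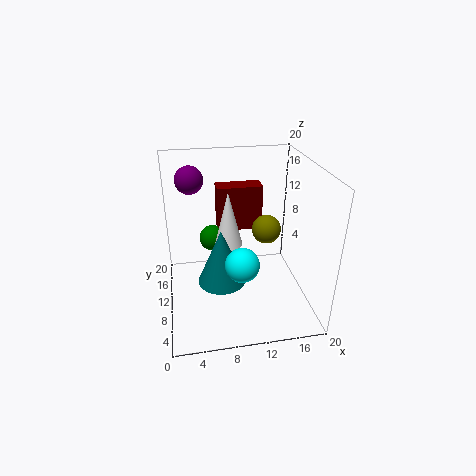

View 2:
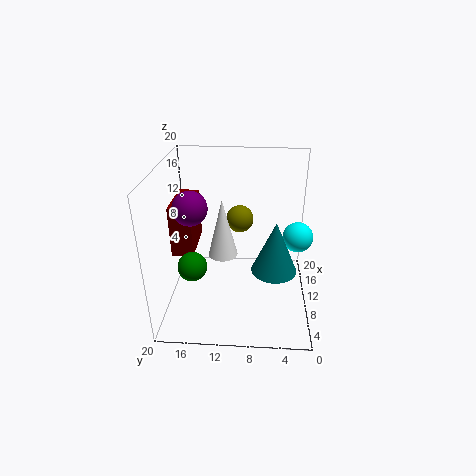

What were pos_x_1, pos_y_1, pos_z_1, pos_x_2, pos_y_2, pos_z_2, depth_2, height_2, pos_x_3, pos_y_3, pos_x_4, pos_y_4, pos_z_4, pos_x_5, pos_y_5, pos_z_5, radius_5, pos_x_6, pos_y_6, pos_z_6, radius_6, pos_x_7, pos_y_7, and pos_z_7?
pos_x_1 = 9
pos_y_1 = 2
pos_z_1 = 11
pos_x_2 = 8
pos_y_2 = 16
pos_z_2 = 8
depth_2 = 3
height_2 = 7
pos_x_3 = 4
pos_y_3 = 15
pos_x_4 = 14
pos_y_4 = 10
pos_z_4 = 11
pos_x_5 = 7
pos_y_5 = 5
pos_z_5 = 7
radius_5 = 3
pos_x_6 = 9
pos_y_6 = 12
pos_z_6 = 8
radius_6 = 2
pos_x_7 = 7
pos_y_7 = 16
pos_z_7 = 7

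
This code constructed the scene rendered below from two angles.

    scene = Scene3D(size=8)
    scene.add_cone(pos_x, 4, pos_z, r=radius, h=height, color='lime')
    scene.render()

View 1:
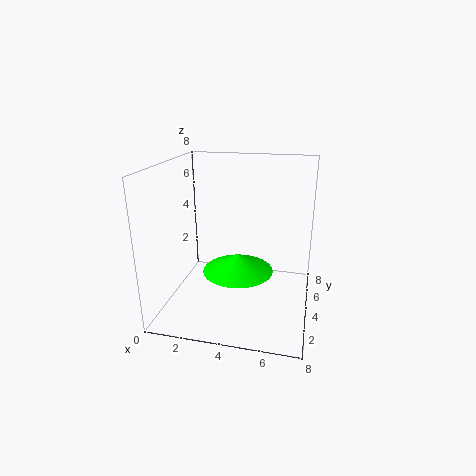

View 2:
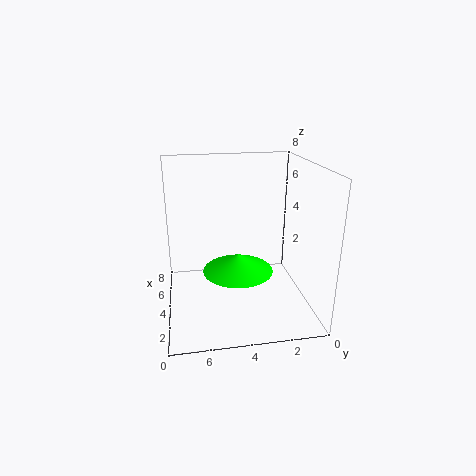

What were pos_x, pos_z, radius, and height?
pos_x = 4; pos_z = 2; radius = 2; height = 1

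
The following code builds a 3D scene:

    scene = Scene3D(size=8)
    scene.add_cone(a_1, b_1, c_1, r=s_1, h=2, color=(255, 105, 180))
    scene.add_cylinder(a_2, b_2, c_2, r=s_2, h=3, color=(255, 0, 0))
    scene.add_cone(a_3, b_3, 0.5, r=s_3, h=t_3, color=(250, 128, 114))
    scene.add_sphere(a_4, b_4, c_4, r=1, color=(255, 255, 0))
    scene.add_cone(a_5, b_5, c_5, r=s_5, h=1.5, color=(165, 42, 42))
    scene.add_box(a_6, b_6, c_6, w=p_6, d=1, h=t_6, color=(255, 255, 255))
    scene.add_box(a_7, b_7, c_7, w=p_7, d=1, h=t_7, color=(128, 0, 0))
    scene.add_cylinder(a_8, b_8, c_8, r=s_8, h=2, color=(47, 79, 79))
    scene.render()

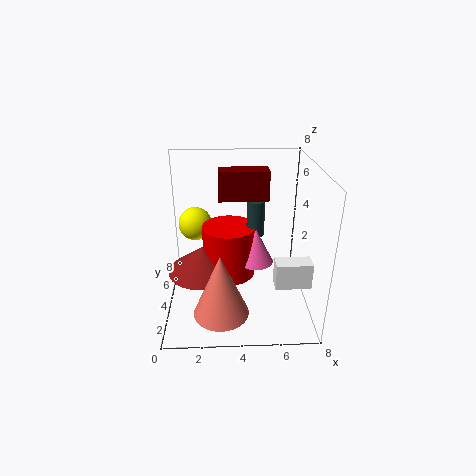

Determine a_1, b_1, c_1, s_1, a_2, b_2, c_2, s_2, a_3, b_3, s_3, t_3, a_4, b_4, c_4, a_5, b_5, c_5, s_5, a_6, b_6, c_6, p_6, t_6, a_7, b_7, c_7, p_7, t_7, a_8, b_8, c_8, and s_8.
a_1 = 5
b_1 = 4
c_1 = 2.5
s_1 = 1
a_2 = 3.5
b_2 = 4.5
c_2 = 1.5
s_2 = 1.5
a_3 = 3
b_3 = 2
s_3 = 1.5
t_3 = 3.5
a_4 = 1.5
b_4 = 6
c_4 = 4
a_5 = 2
b_5 = 4
c_5 = 2
s_5 = 2
a_6 = 6
b_6 = 2.5
c_6 = 1.5
p_6 = 2
t_6 = 1.5
a_7 = 3
b_7 = 3
c_7 = 6.5
p_7 = 2.5
t_7 = 1.5
a_8 = 5
b_8 = 4.5
c_8 = 4
s_8 = 0.5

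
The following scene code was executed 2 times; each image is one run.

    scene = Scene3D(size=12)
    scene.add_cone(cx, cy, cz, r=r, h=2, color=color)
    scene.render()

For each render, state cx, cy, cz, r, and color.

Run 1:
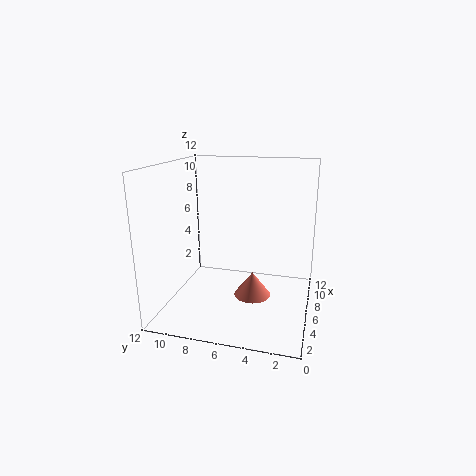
cx = 5, cy = 4.5, cz = 1.5, r = 1.5, color = 'salmon'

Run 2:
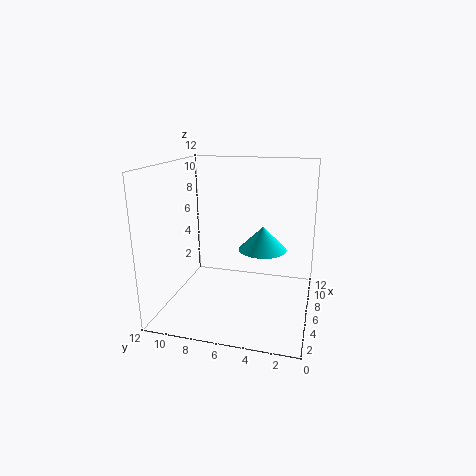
cx = 6.5, cy = 4, cz = 5, r = 2, color = 'cyan'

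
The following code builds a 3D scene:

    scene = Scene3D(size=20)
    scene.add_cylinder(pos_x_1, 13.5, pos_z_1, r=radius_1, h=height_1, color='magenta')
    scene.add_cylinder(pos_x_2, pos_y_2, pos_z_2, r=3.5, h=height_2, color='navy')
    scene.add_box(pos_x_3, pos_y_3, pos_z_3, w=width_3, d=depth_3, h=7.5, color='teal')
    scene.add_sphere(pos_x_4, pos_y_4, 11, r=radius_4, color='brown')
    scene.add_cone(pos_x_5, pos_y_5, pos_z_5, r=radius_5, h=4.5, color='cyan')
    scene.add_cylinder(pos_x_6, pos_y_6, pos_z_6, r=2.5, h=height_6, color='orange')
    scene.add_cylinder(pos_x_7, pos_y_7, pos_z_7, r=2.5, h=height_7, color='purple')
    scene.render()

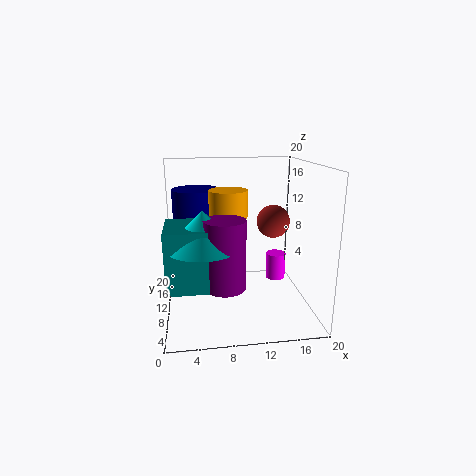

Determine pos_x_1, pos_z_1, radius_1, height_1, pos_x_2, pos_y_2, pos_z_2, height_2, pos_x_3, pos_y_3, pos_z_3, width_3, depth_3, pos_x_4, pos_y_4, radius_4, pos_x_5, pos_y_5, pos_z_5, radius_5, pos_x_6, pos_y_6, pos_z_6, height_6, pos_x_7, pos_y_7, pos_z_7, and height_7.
pos_x_1 = 16.5
pos_z_1 = 2
radius_1 = 1.5
height_1 = 4
pos_x_2 = 4.5
pos_y_2 = 15.5
pos_z_2 = 7.5
height_2 = 8.5
pos_x_3 = 0.5
pos_y_3 = 2
pos_z_3 = 6
width_3 = 6.5
depth_3 = 6.5
pos_x_4 = 16
pos_y_4 = 14
radius_4 = 2.5
pos_x_5 = 5
pos_y_5 = 4.5
pos_z_5 = 11
radius_5 = 4.5
pos_x_6 = 8.5
pos_y_6 = 8.5
pos_z_6 = 13.5
height_6 = 3.5
pos_x_7 = 7.5
pos_y_7 = 3.5
pos_z_7 = 6
height_7 = 8.5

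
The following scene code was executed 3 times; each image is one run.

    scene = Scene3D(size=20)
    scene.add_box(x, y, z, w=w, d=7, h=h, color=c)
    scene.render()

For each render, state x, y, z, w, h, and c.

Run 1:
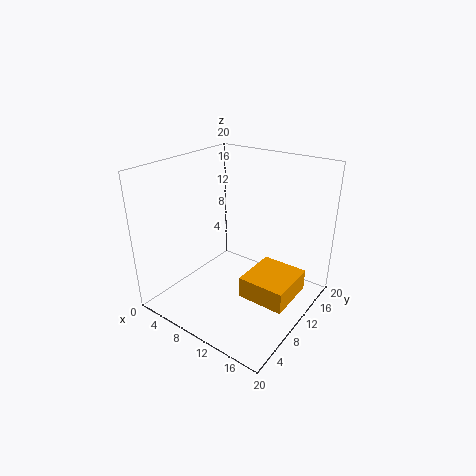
x = 12; y = 7.5; z = 2.5; w = 6.5; h = 3; c = 'orange'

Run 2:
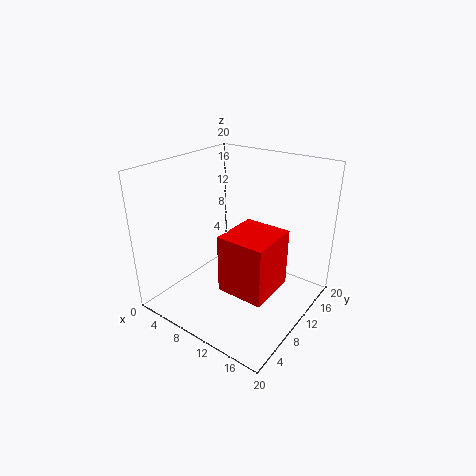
x = 10; y = 5.5; z = 4; w = 6.5; h = 8; c = 'red'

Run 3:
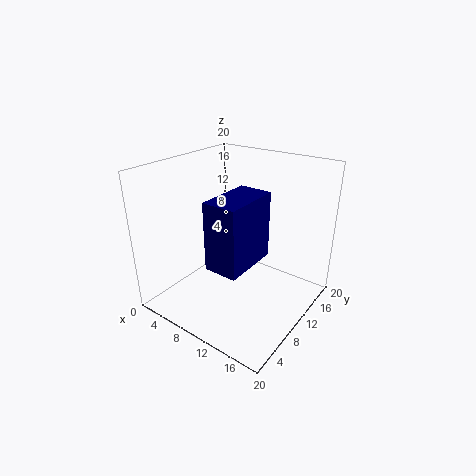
x = 12; y = 1; z = 10.5; w = 4; h = 8; c = 'navy'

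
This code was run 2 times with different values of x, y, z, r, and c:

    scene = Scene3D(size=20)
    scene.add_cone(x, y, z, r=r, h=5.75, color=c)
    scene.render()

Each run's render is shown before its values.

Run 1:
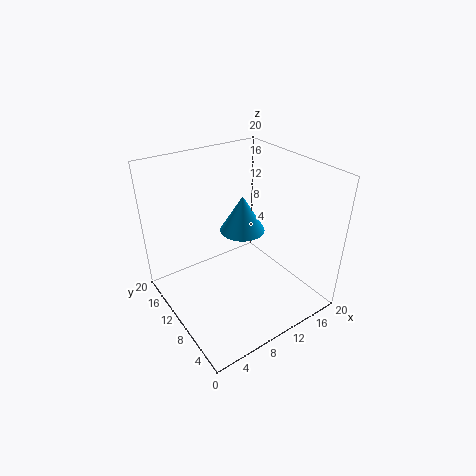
x = 14; y = 14.5; z = 7.75; r = 3.5; c = 'deepskyblue'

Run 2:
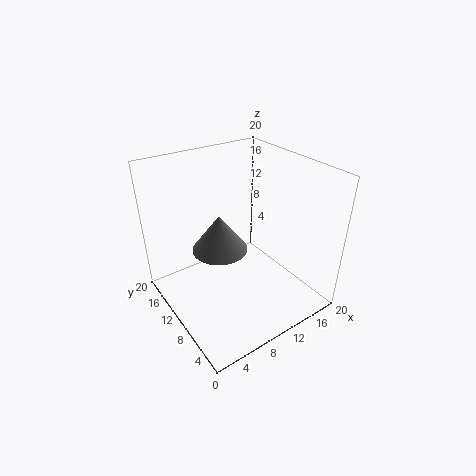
x = 9.75; y = 14.5; z = 5.75; r = 4.25; c = 'gray'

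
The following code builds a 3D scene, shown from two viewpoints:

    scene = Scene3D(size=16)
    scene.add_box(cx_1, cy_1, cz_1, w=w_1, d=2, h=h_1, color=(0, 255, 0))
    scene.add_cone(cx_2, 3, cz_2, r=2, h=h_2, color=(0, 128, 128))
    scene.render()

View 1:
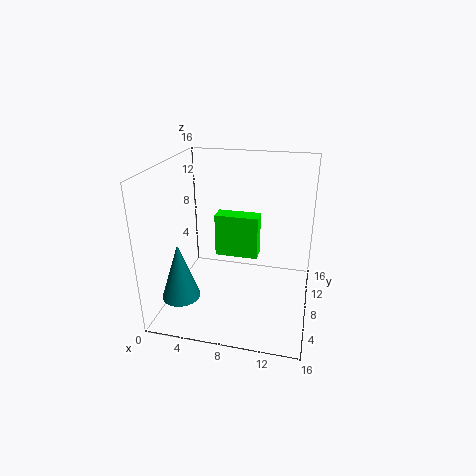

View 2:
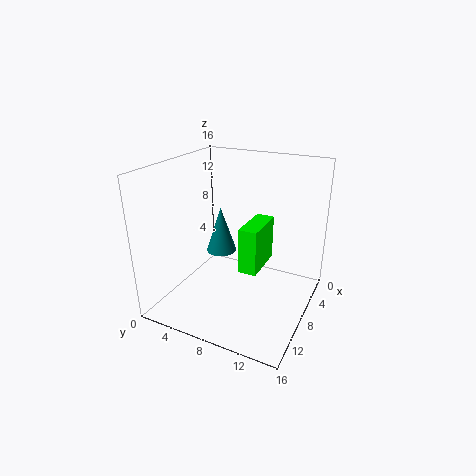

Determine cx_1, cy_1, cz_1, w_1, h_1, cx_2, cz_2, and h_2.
cx_1 = 5; cy_1 = 9; cz_1 = 5; w_1 = 5; h_1 = 5; cx_2 = 3; cz_2 = 3; h_2 = 6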